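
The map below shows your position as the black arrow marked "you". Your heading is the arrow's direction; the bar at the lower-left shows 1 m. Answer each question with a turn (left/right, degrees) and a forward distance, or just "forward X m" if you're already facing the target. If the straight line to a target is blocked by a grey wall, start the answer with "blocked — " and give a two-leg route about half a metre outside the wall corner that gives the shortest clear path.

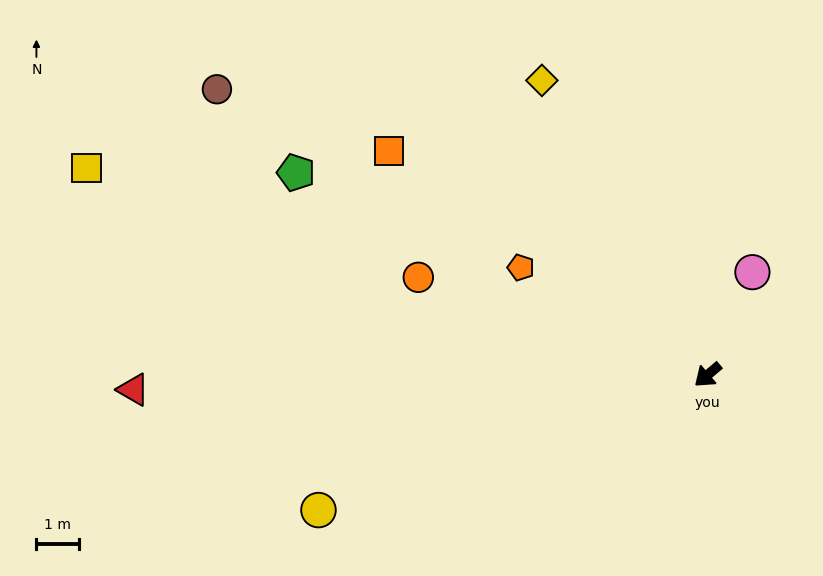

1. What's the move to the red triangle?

turn right 39°, forward 13.6 m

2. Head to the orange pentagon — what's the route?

turn right 70°, forward 5.1 m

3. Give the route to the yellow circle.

turn right 21°, forward 9.8 m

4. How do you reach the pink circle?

turn right 154°, forward 2.7 m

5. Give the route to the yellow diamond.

turn right 101°, forward 8.0 m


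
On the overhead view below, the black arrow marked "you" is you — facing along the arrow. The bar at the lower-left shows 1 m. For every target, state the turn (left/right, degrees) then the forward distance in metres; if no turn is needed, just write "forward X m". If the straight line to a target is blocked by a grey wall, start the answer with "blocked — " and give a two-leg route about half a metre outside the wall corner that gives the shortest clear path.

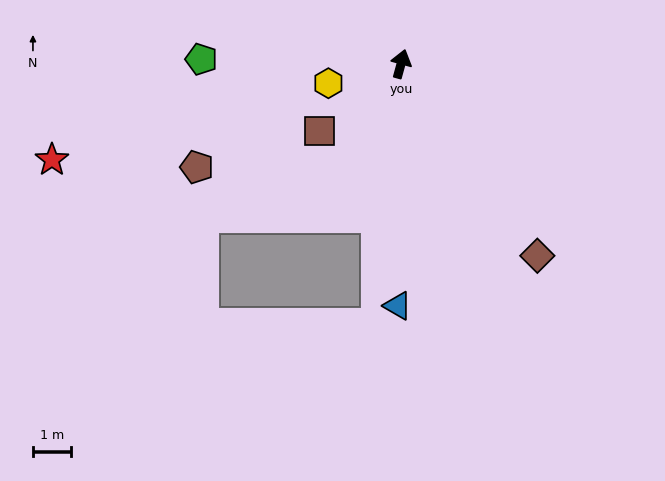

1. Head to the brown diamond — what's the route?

turn right 129°, forward 6.2 m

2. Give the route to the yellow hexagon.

turn left 120°, forward 2.0 m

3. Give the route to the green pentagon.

turn left 104°, forward 5.3 m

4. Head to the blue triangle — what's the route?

turn right 165°, forward 6.4 m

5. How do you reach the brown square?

turn left 145°, forward 2.8 m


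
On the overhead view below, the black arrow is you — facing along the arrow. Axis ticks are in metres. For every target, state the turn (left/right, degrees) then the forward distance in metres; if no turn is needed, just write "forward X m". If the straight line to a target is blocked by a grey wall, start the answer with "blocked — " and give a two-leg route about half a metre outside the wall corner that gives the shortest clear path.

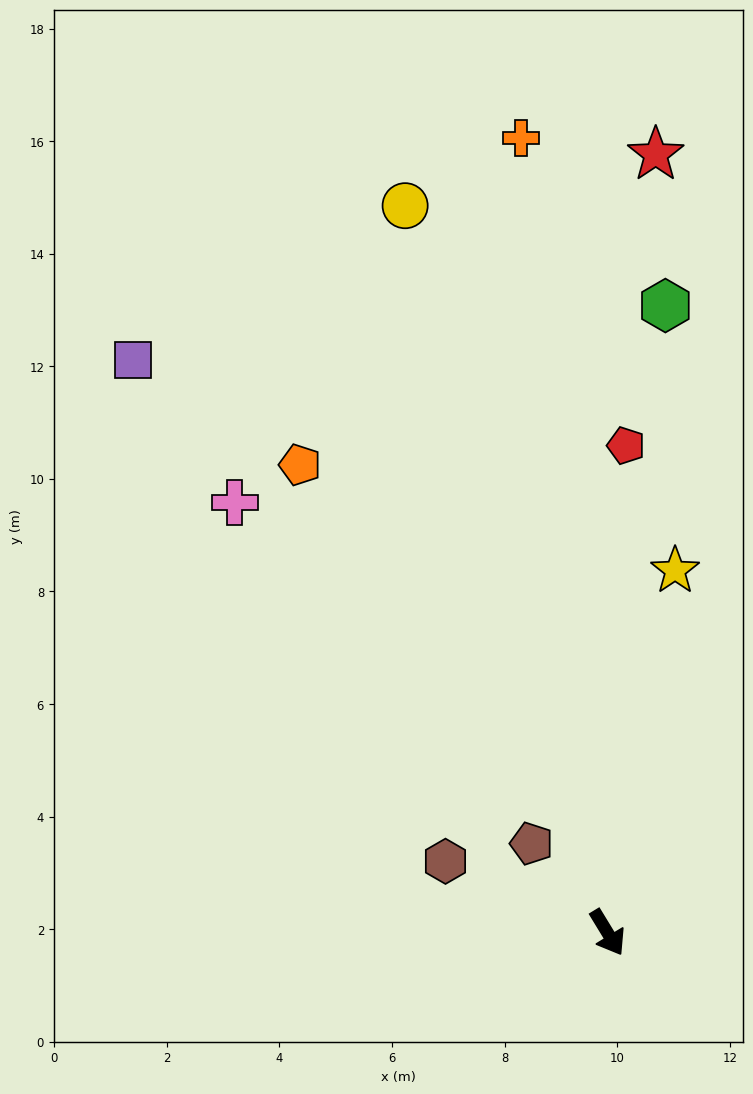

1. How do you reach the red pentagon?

turn left 146°, forward 8.7 m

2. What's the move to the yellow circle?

turn left 164°, forward 13.4 m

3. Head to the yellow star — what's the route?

turn left 138°, forward 6.5 m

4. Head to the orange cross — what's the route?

turn left 155°, forward 14.2 m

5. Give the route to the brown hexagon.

turn right 145°, forward 3.1 m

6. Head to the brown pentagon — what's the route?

turn right 171°, forward 2.1 m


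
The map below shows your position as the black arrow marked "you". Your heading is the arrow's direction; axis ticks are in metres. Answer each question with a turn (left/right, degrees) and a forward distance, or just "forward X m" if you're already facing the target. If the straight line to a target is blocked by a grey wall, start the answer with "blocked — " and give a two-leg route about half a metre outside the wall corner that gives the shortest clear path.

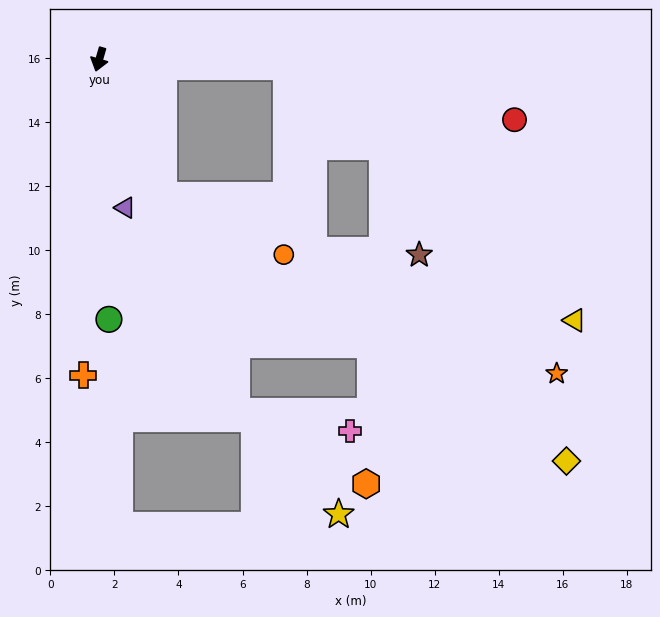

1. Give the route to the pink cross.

blocked — turn left 37°, forward 11.8 m, then turn left 59°, forward 3.6 m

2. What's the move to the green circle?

turn left 18°, forward 8.1 m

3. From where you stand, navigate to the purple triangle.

turn left 26°, forward 4.7 m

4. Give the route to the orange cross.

turn left 13°, forward 9.9 m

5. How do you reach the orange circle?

blocked — turn left 42°, forward 4.7 m, then turn left 38°, forward 4.2 m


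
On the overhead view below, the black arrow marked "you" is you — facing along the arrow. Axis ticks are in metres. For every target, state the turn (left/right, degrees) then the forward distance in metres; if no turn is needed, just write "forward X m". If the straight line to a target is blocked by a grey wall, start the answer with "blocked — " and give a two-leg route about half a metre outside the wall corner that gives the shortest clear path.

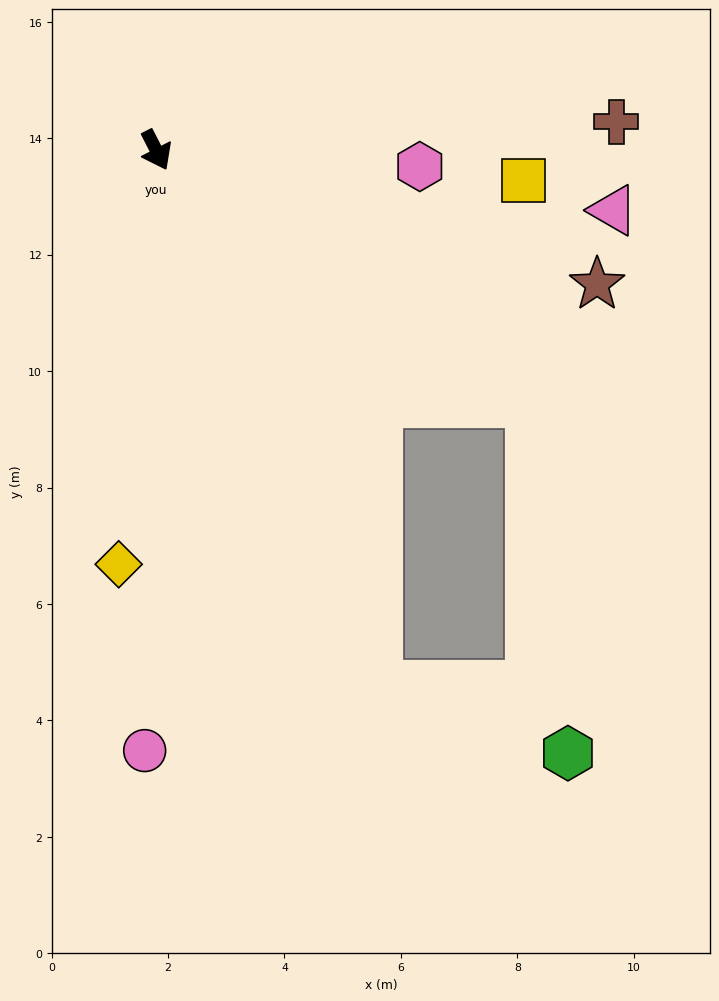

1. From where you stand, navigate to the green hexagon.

blocked — turn right 5°, forward 10.0 m, then turn left 48°, forward 3.5 m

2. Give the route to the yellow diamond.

turn right 32°, forward 7.1 m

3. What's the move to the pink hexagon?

turn left 59°, forward 4.5 m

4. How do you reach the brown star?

turn left 46°, forward 7.9 m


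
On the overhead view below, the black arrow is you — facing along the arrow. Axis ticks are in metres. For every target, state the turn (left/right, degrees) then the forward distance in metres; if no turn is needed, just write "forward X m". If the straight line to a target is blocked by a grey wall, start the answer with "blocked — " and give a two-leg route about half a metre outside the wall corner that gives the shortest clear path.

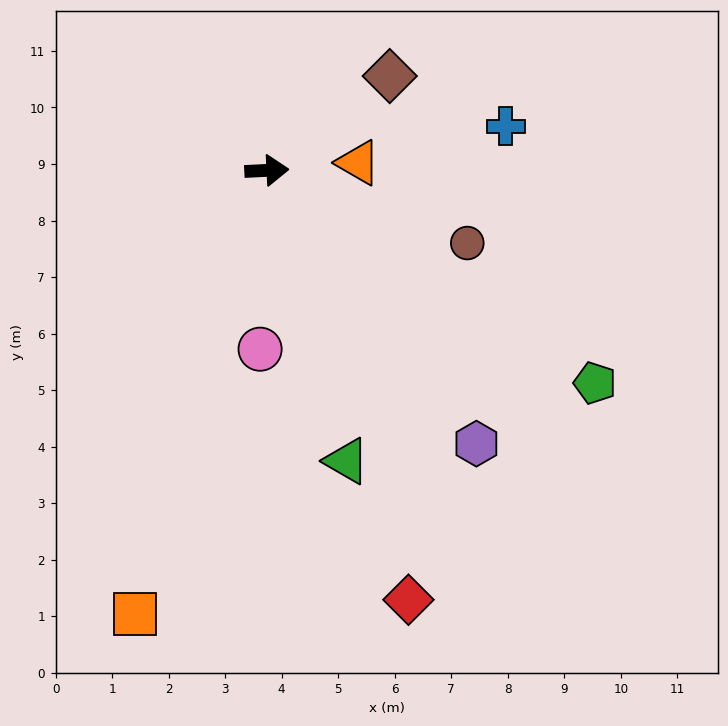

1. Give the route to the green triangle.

turn right 77°, forward 5.3 m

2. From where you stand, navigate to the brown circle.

turn right 23°, forward 3.8 m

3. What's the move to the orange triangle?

turn left 2°, forward 1.6 m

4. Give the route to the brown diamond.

turn left 35°, forward 2.7 m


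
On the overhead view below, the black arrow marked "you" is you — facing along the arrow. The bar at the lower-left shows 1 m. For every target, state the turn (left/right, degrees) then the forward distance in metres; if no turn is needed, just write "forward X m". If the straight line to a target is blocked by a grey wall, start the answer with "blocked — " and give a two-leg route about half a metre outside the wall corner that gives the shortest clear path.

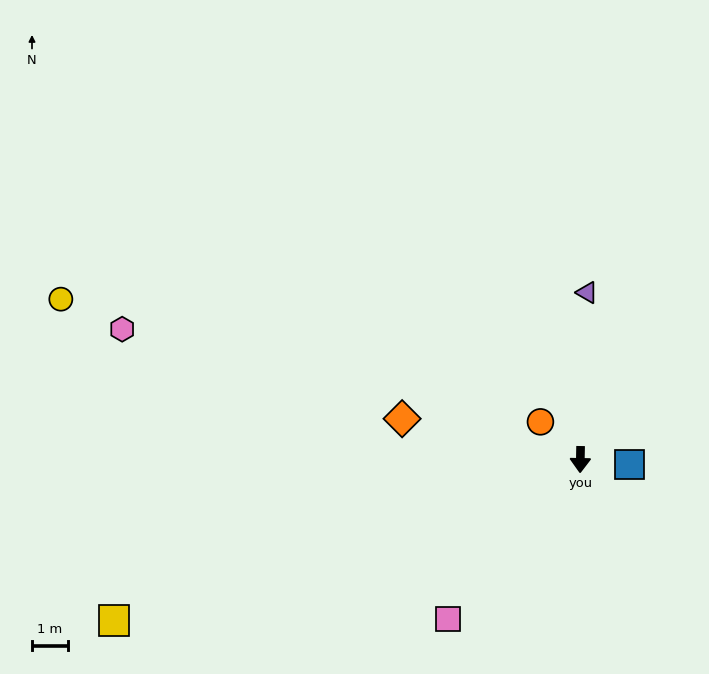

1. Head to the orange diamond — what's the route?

turn right 102°, forward 5.1 m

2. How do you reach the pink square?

turn right 39°, forward 5.8 m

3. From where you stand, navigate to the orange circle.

turn right 132°, forward 1.5 m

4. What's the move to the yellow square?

turn right 70°, forward 13.7 m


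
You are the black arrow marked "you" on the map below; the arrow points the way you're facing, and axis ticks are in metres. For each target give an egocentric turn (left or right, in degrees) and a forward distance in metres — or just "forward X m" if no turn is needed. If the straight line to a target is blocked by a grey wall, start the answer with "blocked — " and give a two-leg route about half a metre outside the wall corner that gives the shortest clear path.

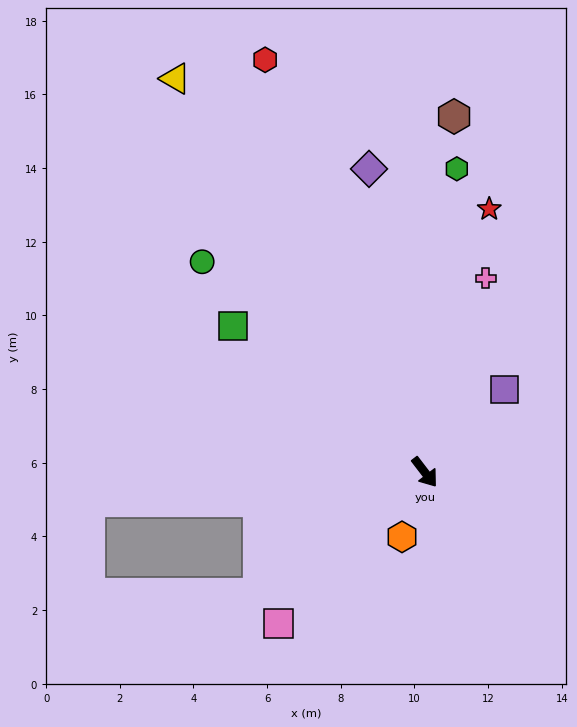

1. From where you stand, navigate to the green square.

turn right 165°, forward 6.5 m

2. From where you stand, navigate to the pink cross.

turn left 125°, forward 5.5 m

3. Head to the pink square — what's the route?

turn right 81°, forward 5.7 m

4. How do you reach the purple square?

turn left 98°, forward 3.1 m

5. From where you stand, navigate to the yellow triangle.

turn left 175°, forward 12.6 m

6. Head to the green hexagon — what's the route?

turn left 136°, forward 8.3 m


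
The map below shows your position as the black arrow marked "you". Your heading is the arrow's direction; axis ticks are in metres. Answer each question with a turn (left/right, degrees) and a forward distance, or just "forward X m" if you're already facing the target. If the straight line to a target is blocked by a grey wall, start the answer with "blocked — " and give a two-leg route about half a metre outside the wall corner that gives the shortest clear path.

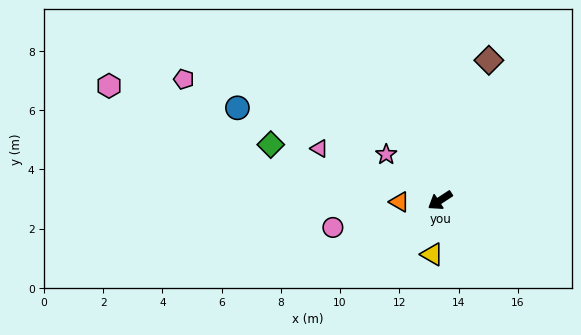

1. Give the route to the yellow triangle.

turn left 48°, forward 1.8 m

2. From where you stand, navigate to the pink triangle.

turn right 56°, forward 4.4 m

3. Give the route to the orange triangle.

turn right 31°, forward 1.4 m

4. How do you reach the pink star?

turn right 74°, forward 2.4 m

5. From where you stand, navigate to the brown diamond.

turn right 142°, forward 5.0 m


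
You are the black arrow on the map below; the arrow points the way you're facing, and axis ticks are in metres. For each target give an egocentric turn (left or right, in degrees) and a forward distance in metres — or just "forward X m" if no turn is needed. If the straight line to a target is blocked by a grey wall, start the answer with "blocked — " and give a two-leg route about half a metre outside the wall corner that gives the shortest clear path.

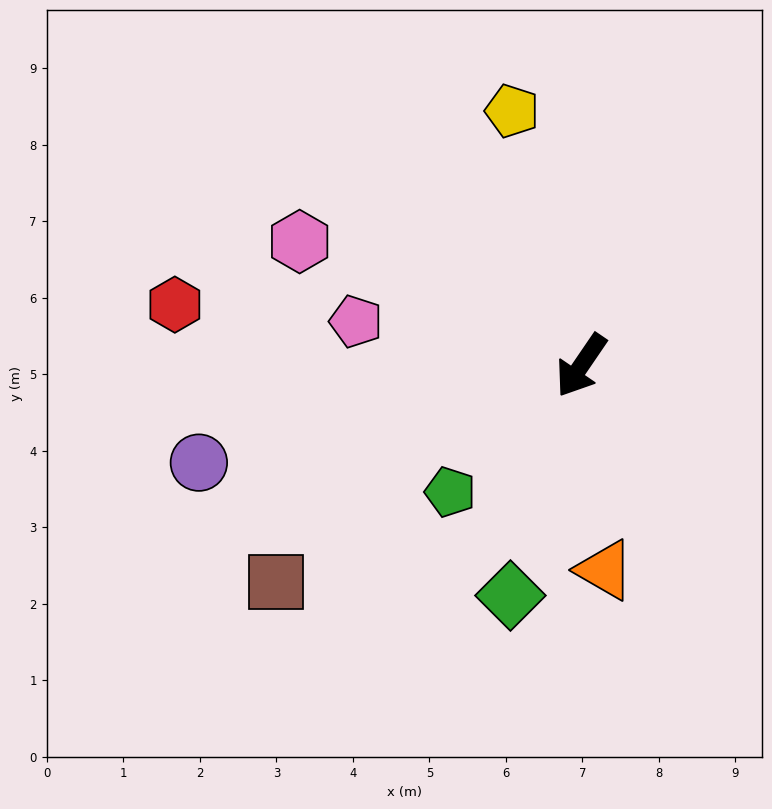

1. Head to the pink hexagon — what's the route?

turn right 79°, forward 4.0 m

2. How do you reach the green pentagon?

turn right 12°, forward 2.4 m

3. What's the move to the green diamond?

turn left 17°, forward 3.1 m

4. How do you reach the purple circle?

turn right 41°, forward 5.2 m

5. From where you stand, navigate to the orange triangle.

turn left 41°, forward 2.7 m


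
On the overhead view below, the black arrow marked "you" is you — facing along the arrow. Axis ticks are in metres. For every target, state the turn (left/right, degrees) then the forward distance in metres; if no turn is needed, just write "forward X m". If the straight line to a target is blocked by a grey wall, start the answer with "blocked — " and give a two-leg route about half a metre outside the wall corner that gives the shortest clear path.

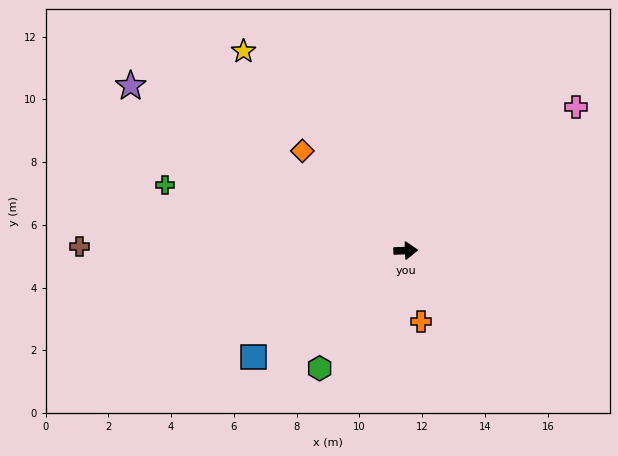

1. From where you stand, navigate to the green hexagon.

turn right 128°, forward 4.6 m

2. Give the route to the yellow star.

turn left 127°, forward 8.2 m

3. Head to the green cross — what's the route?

turn left 163°, forward 8.0 m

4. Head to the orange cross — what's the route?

turn right 80°, forward 2.3 m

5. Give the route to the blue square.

turn right 147°, forward 5.9 m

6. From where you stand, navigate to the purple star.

turn left 147°, forward 10.2 m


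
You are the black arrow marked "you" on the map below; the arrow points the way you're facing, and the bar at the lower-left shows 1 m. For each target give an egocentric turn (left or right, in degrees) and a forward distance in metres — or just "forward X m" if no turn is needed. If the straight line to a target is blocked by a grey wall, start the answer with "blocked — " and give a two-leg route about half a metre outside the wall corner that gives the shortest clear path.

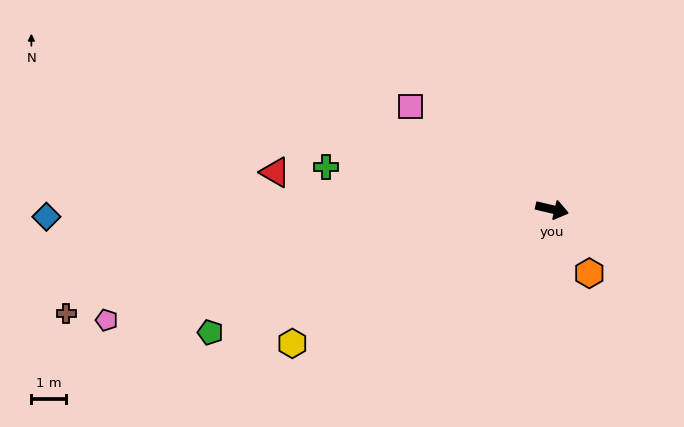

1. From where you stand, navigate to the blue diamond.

turn right 166°, forward 14.6 m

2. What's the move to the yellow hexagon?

turn right 139°, forward 8.5 m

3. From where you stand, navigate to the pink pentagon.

turn right 153°, forward 13.3 m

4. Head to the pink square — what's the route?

turn left 157°, forward 5.1 m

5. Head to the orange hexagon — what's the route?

turn right 46°, forward 2.1 m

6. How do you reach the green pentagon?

turn right 147°, forward 10.5 m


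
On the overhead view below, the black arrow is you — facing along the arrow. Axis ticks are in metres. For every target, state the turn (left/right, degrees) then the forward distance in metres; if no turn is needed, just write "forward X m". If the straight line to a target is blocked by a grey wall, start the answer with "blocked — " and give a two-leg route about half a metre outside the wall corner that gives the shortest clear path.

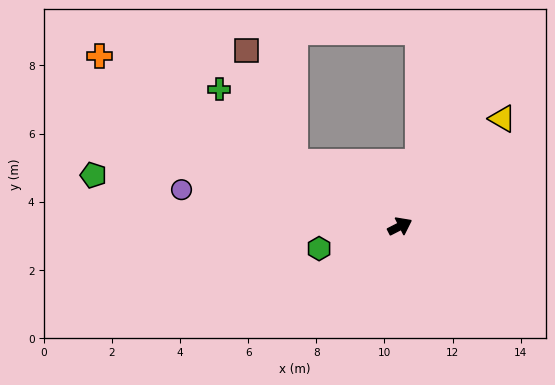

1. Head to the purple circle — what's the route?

turn left 143°, forward 6.5 m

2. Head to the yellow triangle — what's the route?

turn left 19°, forward 4.4 m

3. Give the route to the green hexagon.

turn left 168°, forward 2.5 m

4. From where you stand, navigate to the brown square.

blocked — turn left 122°, forward 3.6 m, then turn right 36°, forward 3.6 m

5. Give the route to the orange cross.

turn left 123°, forward 10.1 m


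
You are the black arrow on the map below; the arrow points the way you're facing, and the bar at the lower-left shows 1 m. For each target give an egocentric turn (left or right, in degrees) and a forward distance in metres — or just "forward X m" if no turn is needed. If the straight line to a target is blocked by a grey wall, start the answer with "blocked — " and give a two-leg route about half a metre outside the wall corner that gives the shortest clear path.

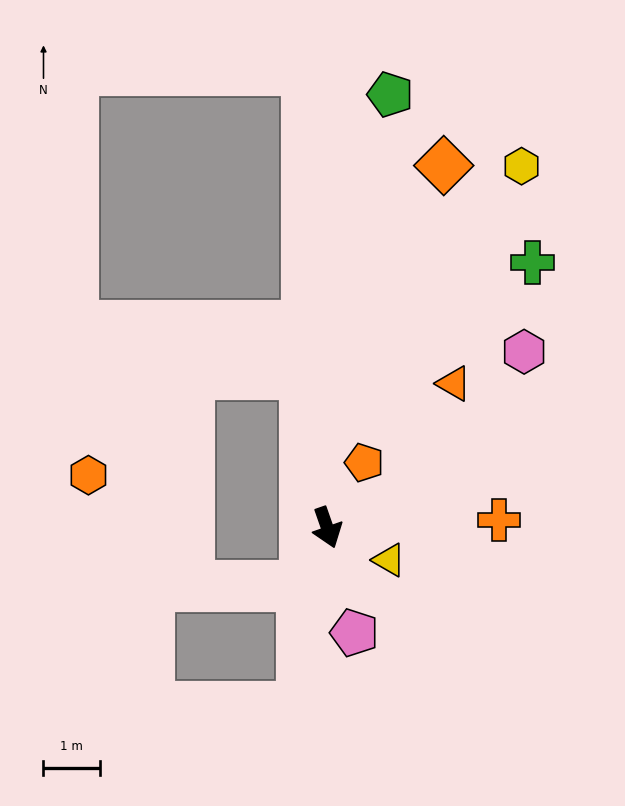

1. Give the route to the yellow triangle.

turn left 43°, forward 1.2 m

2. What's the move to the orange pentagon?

turn left 131°, forward 1.3 m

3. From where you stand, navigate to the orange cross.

turn left 73°, forward 3.0 m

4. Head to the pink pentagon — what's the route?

turn right 5°, forward 1.9 m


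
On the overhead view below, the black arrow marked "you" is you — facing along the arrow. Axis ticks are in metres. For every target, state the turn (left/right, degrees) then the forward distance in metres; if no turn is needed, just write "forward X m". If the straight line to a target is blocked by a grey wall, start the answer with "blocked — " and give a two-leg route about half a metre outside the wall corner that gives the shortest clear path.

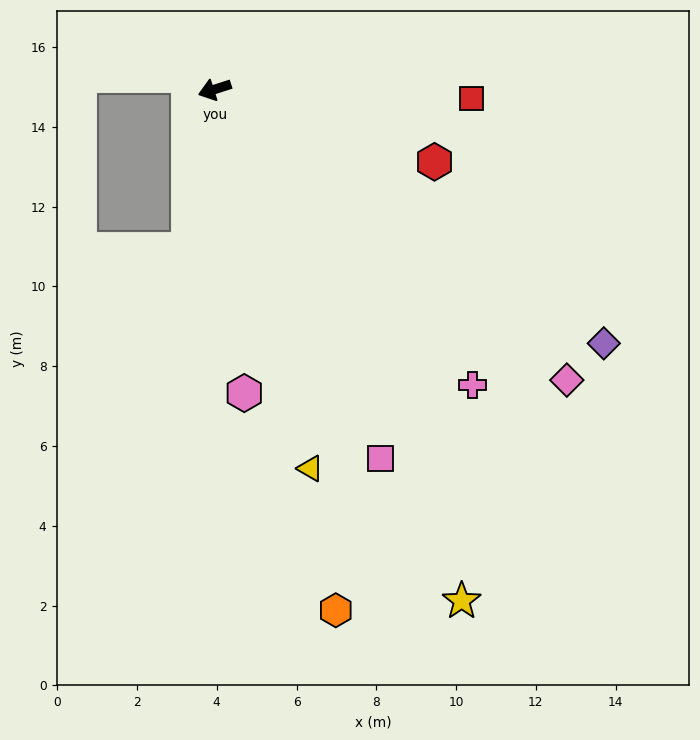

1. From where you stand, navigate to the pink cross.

turn left 113°, forward 9.8 m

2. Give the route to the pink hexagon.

turn left 78°, forward 7.6 m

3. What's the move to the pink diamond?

turn left 123°, forward 11.4 m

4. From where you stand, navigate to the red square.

turn left 160°, forward 6.4 m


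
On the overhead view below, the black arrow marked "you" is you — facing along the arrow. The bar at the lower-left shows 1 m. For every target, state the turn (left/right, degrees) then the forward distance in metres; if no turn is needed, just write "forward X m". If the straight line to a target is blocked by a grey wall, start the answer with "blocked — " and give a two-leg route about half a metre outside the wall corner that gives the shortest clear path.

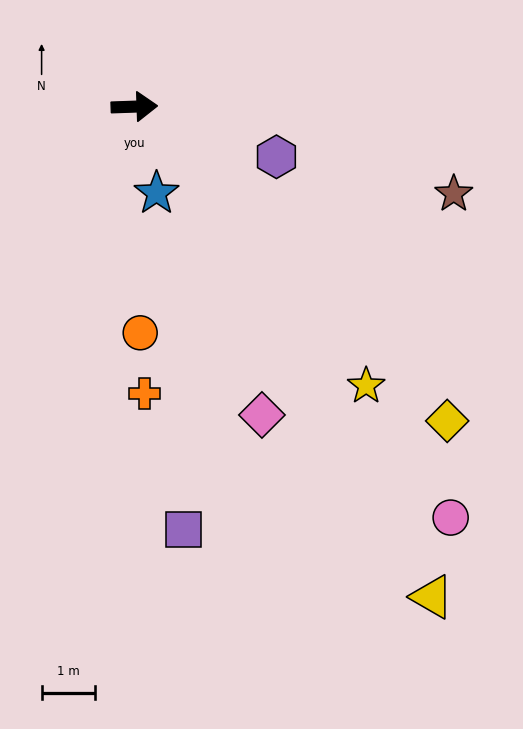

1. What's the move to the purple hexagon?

turn right 21°, forward 2.8 m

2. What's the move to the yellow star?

turn right 52°, forward 6.7 m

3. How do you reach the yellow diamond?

turn right 47°, forward 8.2 m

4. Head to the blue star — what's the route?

turn right 78°, forward 1.7 m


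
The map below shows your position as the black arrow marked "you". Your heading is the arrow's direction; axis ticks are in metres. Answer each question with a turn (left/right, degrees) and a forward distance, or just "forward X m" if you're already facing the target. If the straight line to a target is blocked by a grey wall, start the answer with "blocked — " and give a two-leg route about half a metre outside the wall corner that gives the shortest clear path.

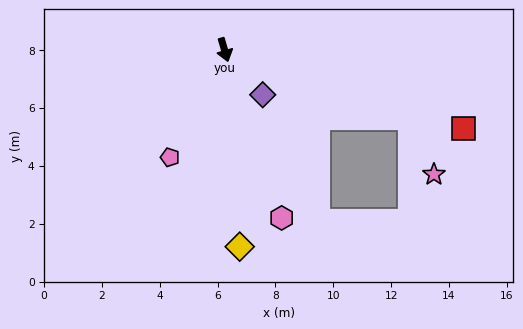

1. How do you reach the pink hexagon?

turn left 3°, forward 6.1 m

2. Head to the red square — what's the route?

turn left 55°, forward 8.7 m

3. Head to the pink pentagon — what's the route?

turn right 43°, forward 4.2 m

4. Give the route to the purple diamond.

turn left 24°, forward 2.0 m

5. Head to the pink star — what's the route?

blocked — turn left 54°, forward 6.8 m, then turn right 47°, forward 2.1 m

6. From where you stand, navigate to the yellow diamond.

turn right 12°, forward 6.8 m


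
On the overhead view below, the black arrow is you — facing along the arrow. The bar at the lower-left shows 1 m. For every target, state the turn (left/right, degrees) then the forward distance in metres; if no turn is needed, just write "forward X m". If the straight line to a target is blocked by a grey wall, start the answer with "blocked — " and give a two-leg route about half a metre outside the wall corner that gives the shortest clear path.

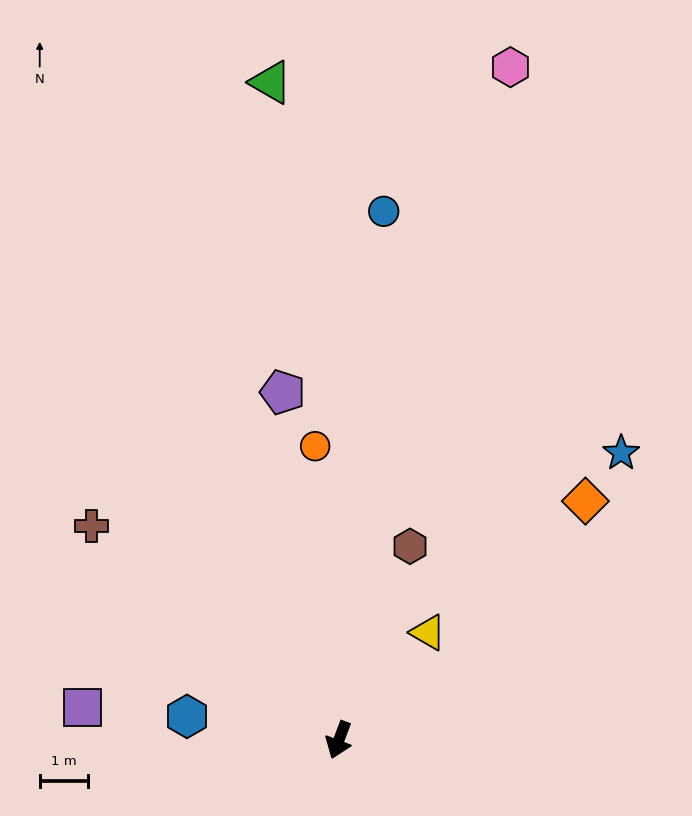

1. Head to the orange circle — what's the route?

turn right 155°, forward 6.1 m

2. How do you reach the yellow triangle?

turn left 161°, forward 2.9 m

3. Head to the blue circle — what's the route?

turn right 164°, forward 10.9 m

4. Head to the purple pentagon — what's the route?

turn right 150°, forward 7.3 m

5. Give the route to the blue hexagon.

turn right 78°, forward 3.2 m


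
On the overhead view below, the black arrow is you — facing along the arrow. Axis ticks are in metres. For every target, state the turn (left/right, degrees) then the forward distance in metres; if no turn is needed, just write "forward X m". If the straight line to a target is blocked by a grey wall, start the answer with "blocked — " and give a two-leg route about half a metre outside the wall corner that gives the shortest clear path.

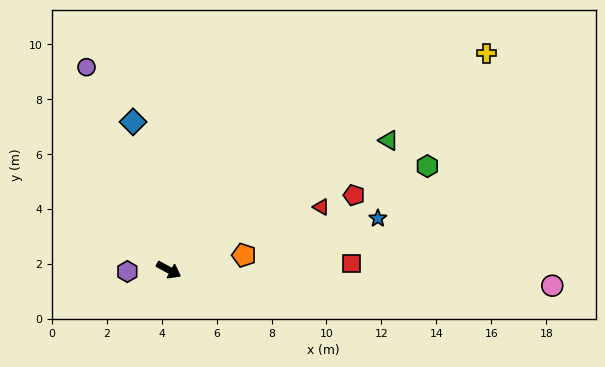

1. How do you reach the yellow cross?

turn left 63°, forward 14.0 m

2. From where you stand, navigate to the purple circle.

turn left 140°, forward 8.0 m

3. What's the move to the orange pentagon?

turn left 39°, forward 2.8 m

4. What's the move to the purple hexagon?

turn right 149°, forward 1.5 m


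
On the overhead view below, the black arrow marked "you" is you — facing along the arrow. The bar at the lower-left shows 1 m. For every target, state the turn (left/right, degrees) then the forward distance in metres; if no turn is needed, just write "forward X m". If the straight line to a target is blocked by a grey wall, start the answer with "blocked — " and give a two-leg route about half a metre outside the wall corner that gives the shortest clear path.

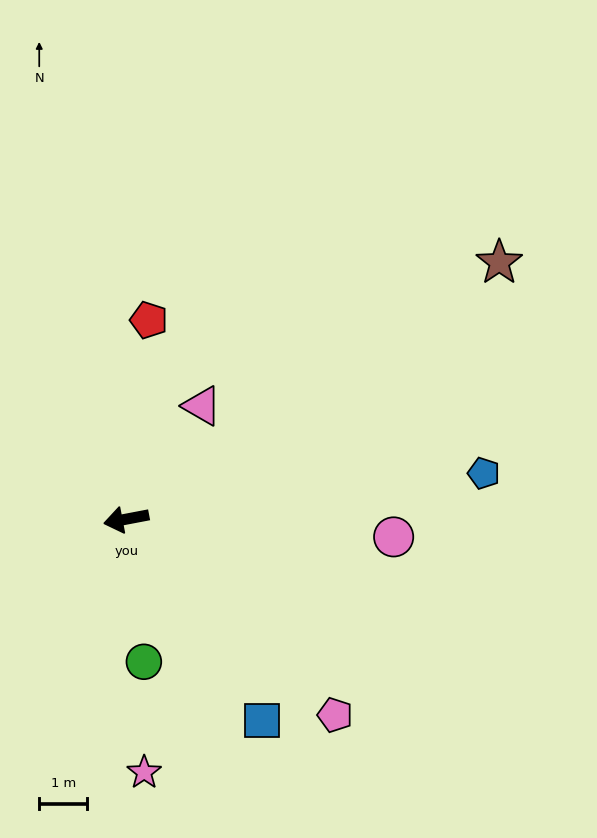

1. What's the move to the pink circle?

turn left 165°, forward 5.6 m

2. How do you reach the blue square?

turn left 113°, forward 5.1 m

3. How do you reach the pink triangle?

turn right 135°, forward 2.8 m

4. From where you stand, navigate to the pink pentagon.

turn left 126°, forward 6.0 m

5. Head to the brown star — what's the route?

turn right 156°, forward 9.4 m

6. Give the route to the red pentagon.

turn right 107°, forward 4.2 m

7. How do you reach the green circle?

turn left 86°, forward 3.0 m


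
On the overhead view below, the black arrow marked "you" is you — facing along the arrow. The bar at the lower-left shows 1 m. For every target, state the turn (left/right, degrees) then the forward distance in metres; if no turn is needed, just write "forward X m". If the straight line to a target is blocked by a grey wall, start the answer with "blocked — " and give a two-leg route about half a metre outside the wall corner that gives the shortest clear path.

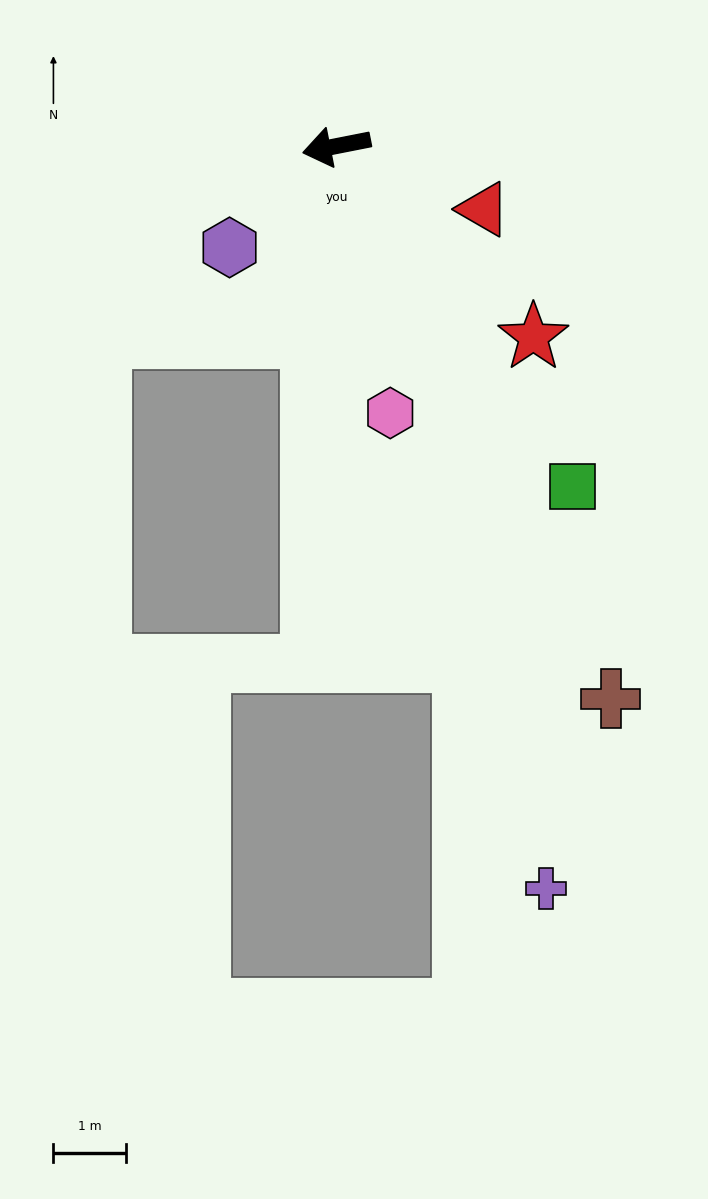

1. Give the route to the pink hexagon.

turn left 90°, forward 3.7 m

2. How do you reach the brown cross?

turn left 105°, forward 8.5 m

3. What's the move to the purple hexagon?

turn left 32°, forward 2.0 m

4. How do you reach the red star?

turn left 125°, forward 3.8 m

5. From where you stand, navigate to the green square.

turn left 114°, forward 5.7 m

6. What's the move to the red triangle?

turn left 146°, forward 2.2 m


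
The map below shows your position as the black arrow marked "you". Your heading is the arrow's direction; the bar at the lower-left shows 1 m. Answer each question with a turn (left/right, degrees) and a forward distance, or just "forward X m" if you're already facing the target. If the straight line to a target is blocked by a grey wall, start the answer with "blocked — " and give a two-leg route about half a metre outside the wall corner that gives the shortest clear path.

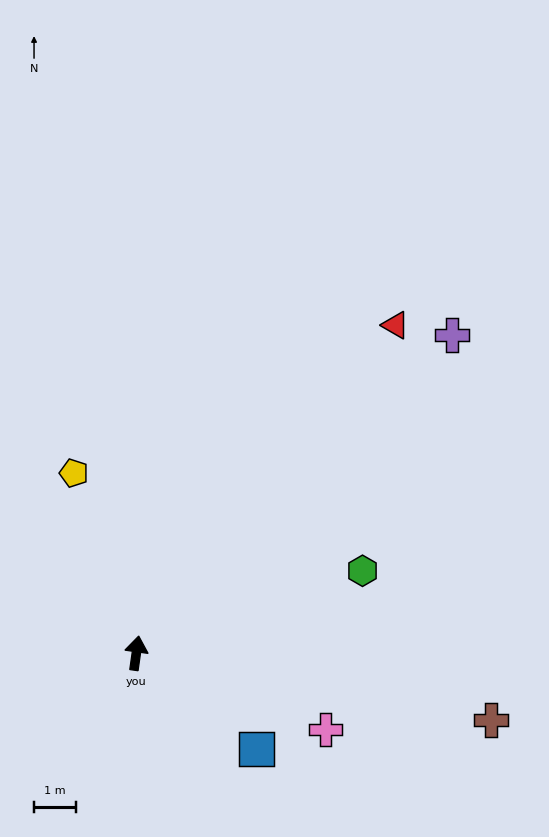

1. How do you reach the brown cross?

turn right 93°, forward 8.6 m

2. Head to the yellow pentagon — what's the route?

turn left 27°, forward 4.6 m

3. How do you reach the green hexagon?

turn right 62°, forward 5.8 m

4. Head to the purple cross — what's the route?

turn right 37°, forward 10.7 m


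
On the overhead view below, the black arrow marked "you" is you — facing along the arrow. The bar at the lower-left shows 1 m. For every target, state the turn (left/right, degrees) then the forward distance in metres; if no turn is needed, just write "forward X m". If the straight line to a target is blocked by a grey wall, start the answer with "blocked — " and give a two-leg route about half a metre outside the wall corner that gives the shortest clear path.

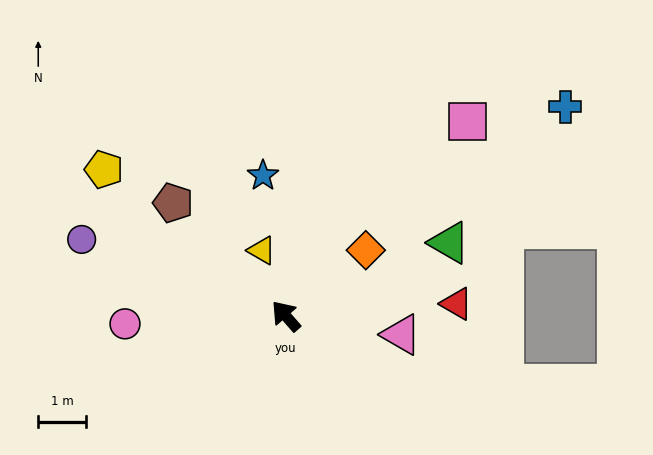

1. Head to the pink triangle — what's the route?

turn right 140°, forward 2.4 m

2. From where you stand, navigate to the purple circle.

turn left 28°, forward 4.5 m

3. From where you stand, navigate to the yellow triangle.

turn right 21°, forward 1.4 m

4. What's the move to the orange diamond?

turn right 92°, forward 2.2 m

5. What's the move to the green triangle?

turn right 107°, forward 3.7 m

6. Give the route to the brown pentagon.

turn left 4°, forward 3.3 m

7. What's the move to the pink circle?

turn left 52°, forward 3.3 m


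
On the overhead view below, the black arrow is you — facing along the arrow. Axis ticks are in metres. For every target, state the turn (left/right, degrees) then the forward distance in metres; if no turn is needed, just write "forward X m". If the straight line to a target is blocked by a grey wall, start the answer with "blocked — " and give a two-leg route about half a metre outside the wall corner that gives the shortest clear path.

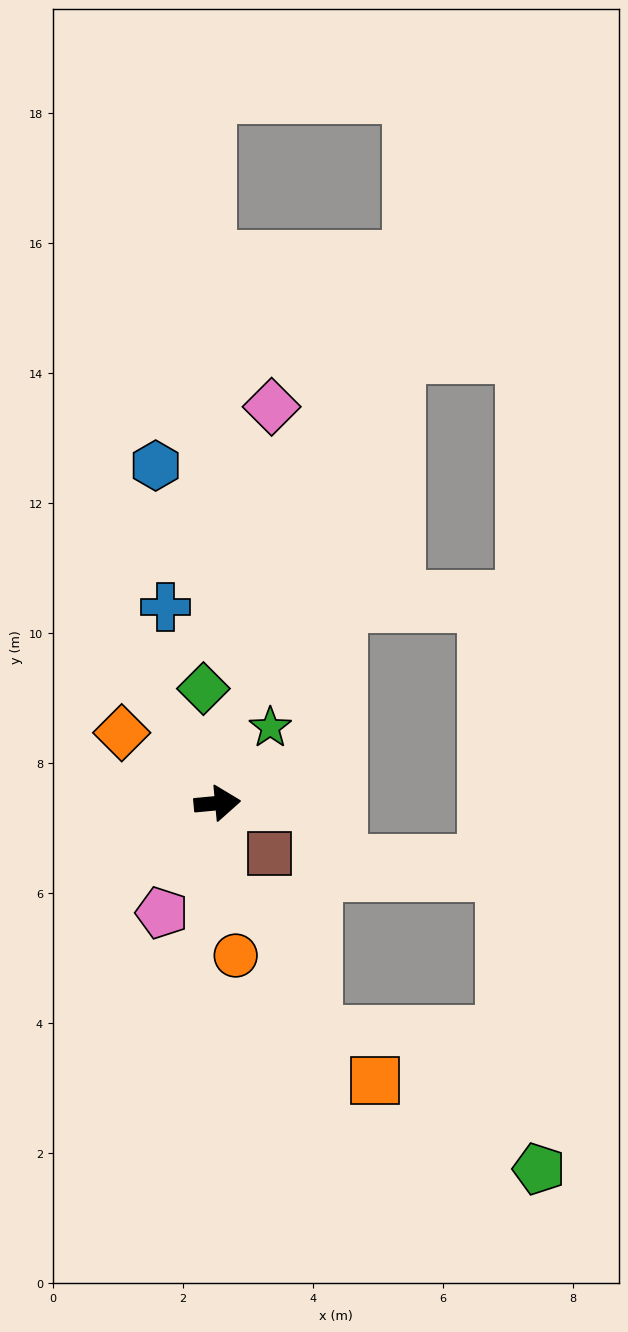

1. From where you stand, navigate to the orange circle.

turn right 88°, forward 2.4 m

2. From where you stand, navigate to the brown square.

turn right 50°, forward 1.1 m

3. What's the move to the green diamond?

turn left 92°, forward 1.8 m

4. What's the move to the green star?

turn left 50°, forward 1.4 m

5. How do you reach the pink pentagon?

turn right 122°, forward 1.9 m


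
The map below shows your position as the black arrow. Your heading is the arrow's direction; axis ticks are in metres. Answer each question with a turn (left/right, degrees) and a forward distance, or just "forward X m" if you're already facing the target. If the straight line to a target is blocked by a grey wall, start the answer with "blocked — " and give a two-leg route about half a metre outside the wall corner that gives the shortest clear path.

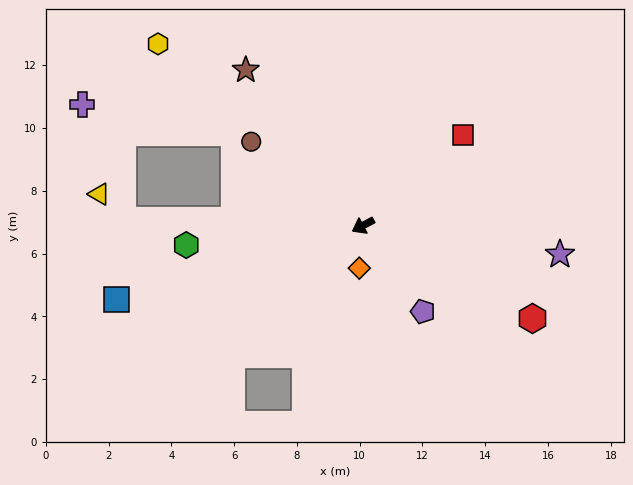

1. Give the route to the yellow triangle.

blocked — turn right 29°, forward 7.6 m, then turn right 47°, forward 1.1 m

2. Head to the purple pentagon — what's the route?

turn left 97°, forward 3.3 m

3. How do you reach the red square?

turn right 166°, forward 4.3 m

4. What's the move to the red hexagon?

turn left 123°, forward 6.2 m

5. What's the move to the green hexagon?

turn right 22°, forward 5.7 m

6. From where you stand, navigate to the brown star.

turn right 81°, forward 6.2 m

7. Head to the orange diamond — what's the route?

turn left 57°, forward 1.4 m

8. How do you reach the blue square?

turn right 11°, forward 8.2 m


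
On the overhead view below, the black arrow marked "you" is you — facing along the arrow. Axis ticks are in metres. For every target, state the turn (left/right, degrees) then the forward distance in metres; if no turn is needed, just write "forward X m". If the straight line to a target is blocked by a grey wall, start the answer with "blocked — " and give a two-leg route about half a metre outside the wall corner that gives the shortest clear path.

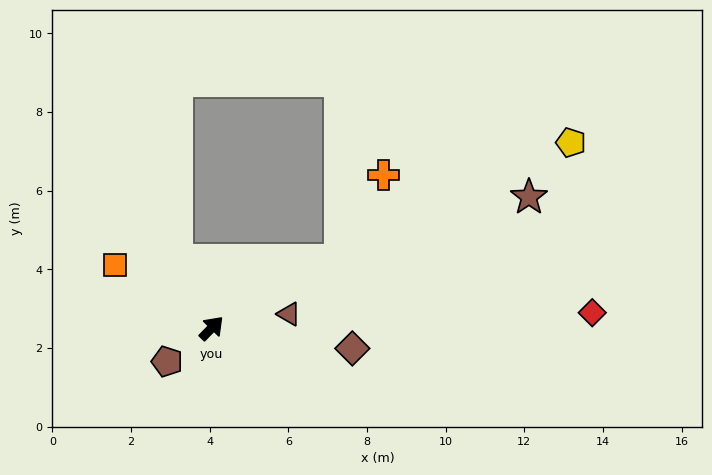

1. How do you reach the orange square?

turn left 101°, forward 2.9 m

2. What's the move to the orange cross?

blocked — turn right 18°, forward 3.7 m, then turn left 36°, forward 2.4 m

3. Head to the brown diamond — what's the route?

turn right 54°, forward 3.6 m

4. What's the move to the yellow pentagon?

turn right 19°, forward 10.3 m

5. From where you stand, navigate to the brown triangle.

turn right 36°, forward 2.0 m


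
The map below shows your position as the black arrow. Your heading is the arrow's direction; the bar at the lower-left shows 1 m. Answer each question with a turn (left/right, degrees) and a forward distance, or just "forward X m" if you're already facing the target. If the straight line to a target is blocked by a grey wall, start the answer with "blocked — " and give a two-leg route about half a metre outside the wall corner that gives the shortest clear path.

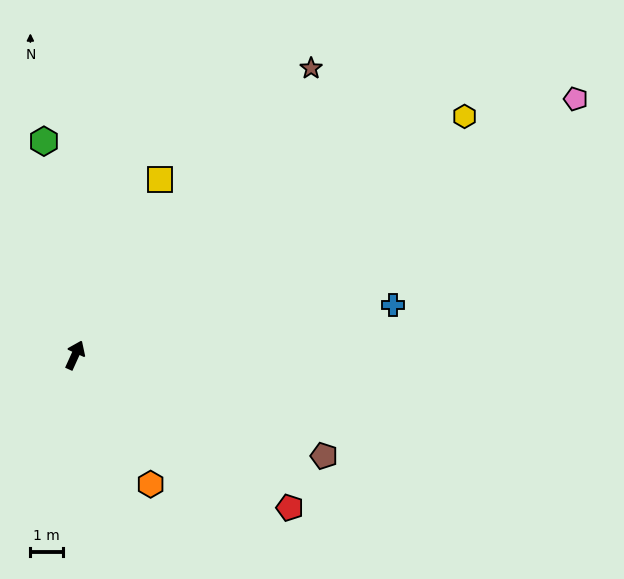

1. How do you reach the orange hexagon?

turn right 125°, forward 4.7 m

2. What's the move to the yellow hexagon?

turn right 34°, forward 14.2 m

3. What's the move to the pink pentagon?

turn right 39°, forward 17.5 m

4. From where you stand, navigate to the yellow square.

forward 6.1 m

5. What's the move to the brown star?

turn right 15°, forward 11.5 m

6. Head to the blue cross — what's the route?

turn right 57°, forward 10.0 m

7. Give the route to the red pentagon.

turn right 101°, forward 8.2 m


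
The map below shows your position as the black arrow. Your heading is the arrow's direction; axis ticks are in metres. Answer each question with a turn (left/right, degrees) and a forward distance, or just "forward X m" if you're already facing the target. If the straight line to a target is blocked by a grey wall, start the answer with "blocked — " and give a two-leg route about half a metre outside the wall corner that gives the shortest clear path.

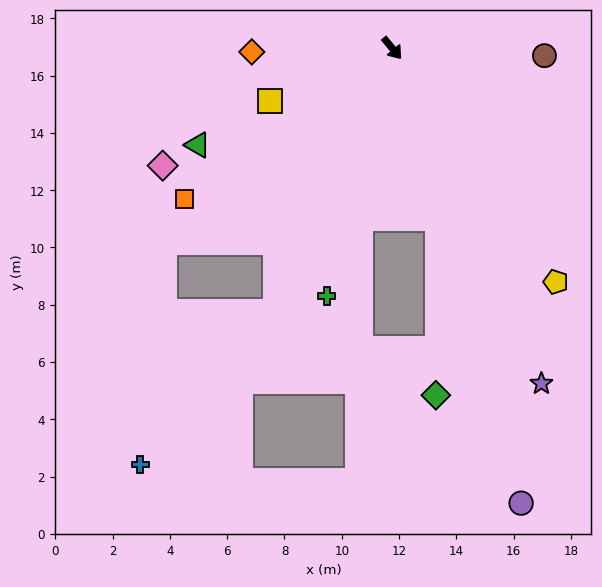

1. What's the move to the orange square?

turn right 94°, forward 9.0 m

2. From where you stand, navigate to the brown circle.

turn left 48°, forward 5.3 m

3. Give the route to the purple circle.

turn right 24°, forward 16.5 m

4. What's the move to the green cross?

turn right 54°, forward 9.0 m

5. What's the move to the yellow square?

turn right 106°, forward 4.6 m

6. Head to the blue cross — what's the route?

blocked — turn right 64°, forward 10.0 m, then turn right 17°, forward 7.1 m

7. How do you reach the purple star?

turn right 16°, forward 12.8 m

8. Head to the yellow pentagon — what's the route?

turn right 5°, forward 10.0 m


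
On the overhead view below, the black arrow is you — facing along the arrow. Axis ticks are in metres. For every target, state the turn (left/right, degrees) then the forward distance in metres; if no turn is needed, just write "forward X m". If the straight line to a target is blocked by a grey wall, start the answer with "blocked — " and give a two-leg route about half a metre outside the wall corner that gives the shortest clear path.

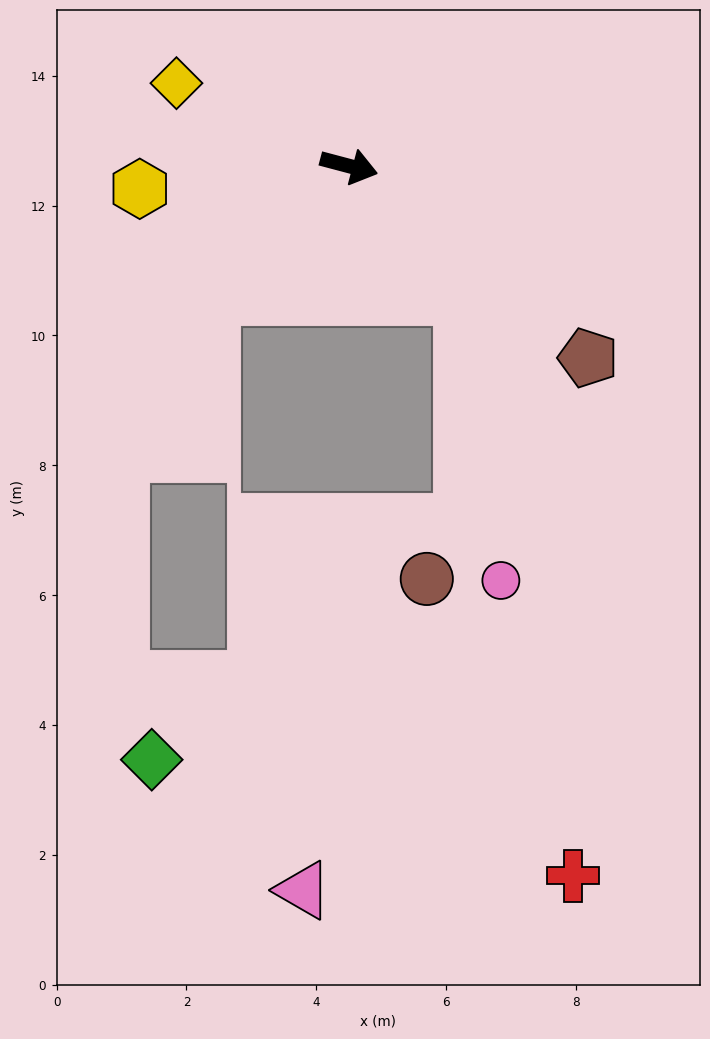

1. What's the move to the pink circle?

blocked — turn right 35°, forward 2.7 m, then turn right 32°, forward 4.4 m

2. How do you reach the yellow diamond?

turn left 169°, forward 2.9 m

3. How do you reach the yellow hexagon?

turn right 159°, forward 3.2 m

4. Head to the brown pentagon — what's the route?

turn right 24°, forward 4.7 m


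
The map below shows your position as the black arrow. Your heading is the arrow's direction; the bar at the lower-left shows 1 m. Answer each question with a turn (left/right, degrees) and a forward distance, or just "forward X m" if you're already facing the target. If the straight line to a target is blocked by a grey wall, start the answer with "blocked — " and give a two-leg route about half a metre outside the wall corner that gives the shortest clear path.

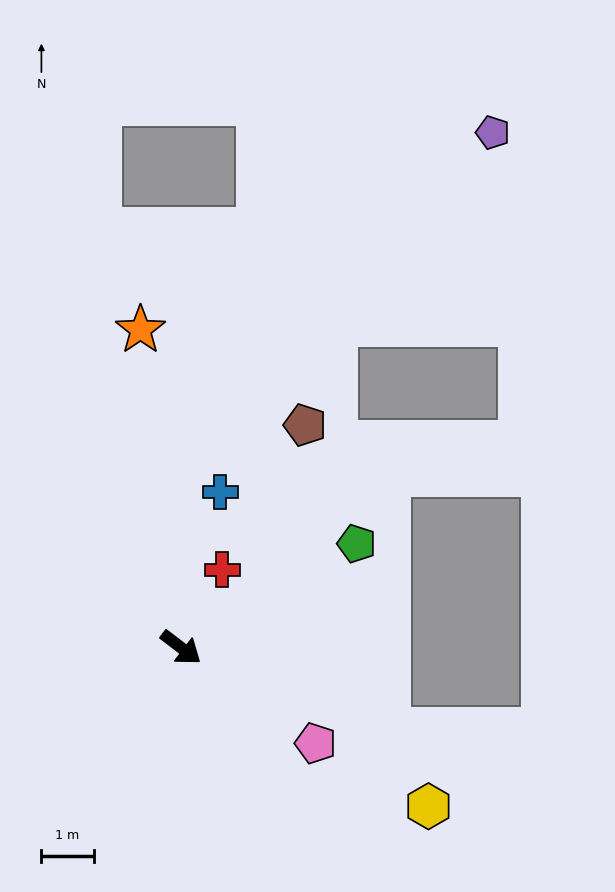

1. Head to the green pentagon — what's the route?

turn left 68°, forward 3.9 m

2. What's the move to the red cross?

turn left 99°, forward 1.7 m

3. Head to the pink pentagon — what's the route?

forward 3.2 m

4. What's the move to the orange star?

turn left 135°, forward 6.1 m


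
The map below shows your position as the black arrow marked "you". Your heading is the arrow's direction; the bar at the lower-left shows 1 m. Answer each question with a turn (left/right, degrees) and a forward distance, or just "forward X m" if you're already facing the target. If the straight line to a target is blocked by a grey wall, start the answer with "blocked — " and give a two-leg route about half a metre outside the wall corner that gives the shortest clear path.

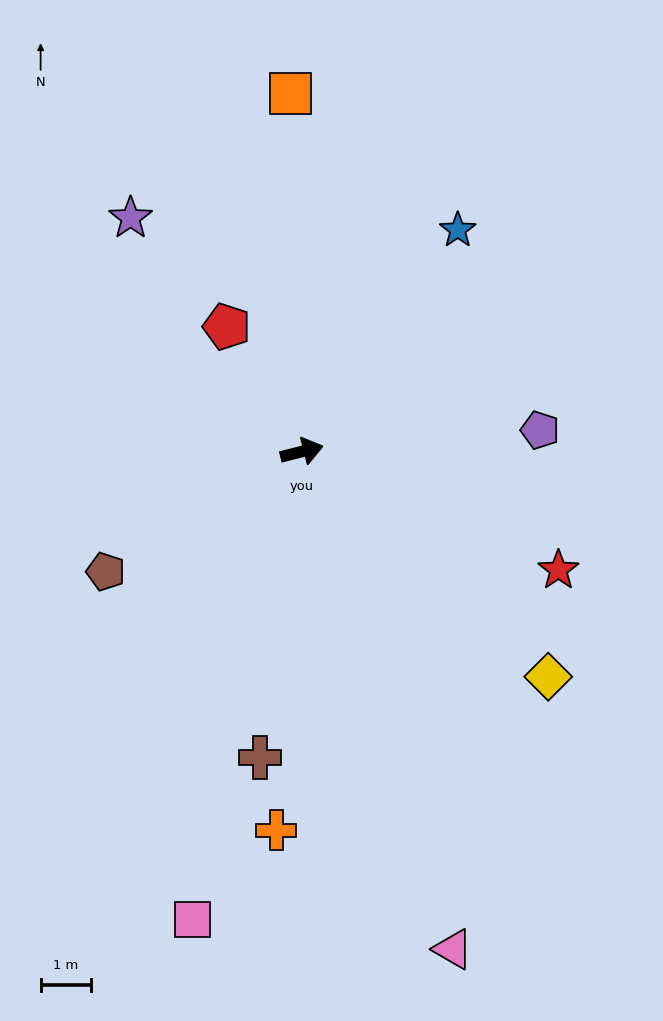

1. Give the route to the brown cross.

turn right 112°, forward 6.1 m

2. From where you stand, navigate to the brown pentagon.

turn right 163°, forward 4.6 m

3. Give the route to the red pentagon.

turn left 107°, forward 2.9 m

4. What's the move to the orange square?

turn left 77°, forward 7.1 m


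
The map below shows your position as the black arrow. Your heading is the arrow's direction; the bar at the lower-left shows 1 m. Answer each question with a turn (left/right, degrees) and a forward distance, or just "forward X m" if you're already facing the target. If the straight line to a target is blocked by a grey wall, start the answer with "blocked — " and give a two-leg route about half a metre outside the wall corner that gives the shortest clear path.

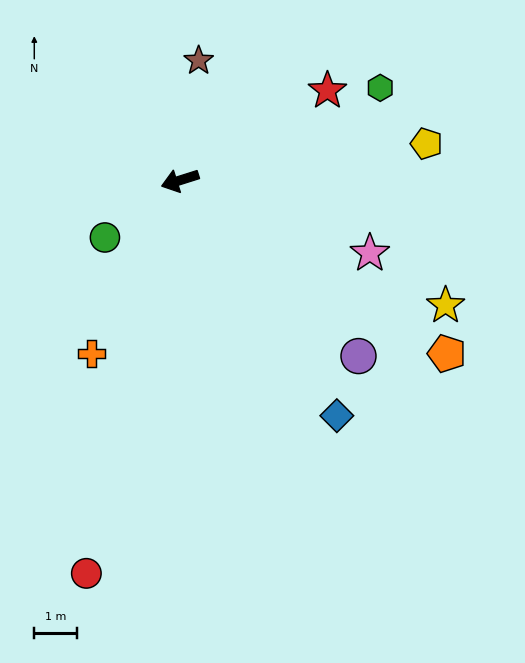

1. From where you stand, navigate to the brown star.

turn right 116°, forward 2.9 m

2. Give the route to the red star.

turn right 166°, forward 4.1 m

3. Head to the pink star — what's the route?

turn left 141°, forward 4.8 m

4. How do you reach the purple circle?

turn left 118°, forward 5.9 m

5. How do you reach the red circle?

turn left 59°, forward 9.5 m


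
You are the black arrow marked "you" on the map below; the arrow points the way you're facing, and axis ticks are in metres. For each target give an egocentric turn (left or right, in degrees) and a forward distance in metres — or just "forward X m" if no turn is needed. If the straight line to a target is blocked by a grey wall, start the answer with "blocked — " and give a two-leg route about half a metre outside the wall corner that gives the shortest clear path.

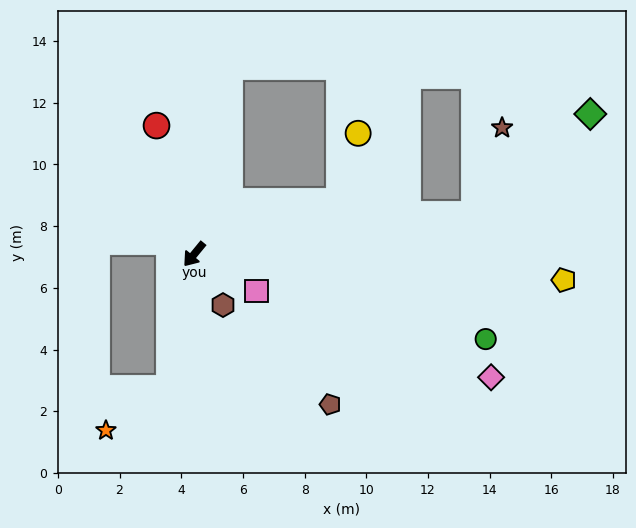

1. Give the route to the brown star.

blocked — turn left 138°, forward 9.2 m, then turn left 63°, forward 2.9 m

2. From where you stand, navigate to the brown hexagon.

turn left 69°, forward 1.9 m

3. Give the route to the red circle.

turn right 124°, forward 4.3 m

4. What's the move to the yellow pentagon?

turn left 125°, forward 12.0 m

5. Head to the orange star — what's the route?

blocked — turn left 29°, forward 4.4 m, then turn right 46°, forward 2.5 m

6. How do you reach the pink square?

turn left 99°, forward 2.3 m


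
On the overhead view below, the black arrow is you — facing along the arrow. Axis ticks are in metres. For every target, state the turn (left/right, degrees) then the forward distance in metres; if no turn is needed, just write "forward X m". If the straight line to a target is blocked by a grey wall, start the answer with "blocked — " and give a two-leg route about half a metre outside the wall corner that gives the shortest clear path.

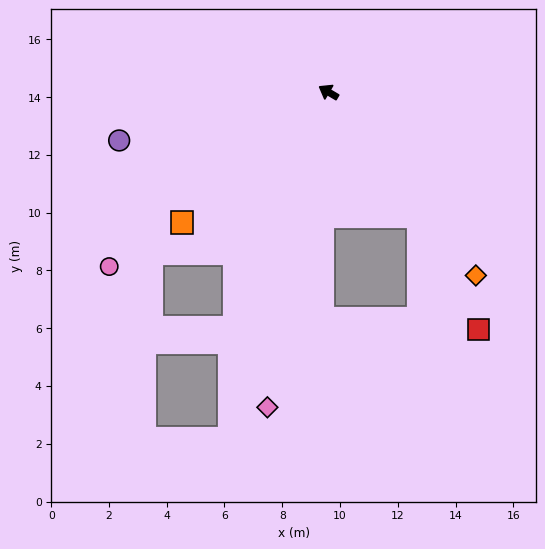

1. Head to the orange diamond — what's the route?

turn left 159°, forward 8.1 m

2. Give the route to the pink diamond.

turn left 110°, forward 11.1 m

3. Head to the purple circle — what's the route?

turn left 44°, forward 7.4 m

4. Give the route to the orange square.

turn left 72°, forward 6.8 m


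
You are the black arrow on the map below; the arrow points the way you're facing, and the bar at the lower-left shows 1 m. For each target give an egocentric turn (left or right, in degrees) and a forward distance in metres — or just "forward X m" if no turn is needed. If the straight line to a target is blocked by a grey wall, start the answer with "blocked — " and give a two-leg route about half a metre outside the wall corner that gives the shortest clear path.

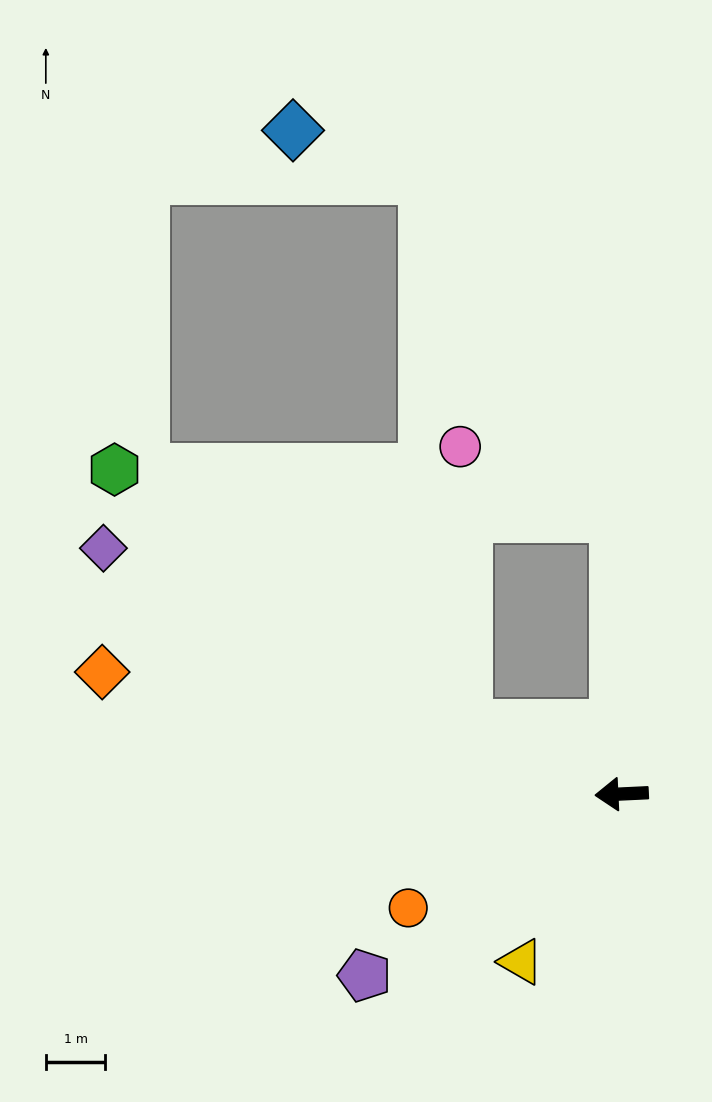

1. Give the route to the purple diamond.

turn right 28°, forward 9.6 m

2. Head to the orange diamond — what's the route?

turn right 16°, forward 9.0 m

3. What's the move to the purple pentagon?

turn left 32°, forward 5.3 m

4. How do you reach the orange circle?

turn left 25°, forward 4.1 m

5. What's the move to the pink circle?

blocked — turn right 27°, forward 2.8 m, then turn right 64°, forward 4.7 m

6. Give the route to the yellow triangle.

turn left 56°, forward 3.3 m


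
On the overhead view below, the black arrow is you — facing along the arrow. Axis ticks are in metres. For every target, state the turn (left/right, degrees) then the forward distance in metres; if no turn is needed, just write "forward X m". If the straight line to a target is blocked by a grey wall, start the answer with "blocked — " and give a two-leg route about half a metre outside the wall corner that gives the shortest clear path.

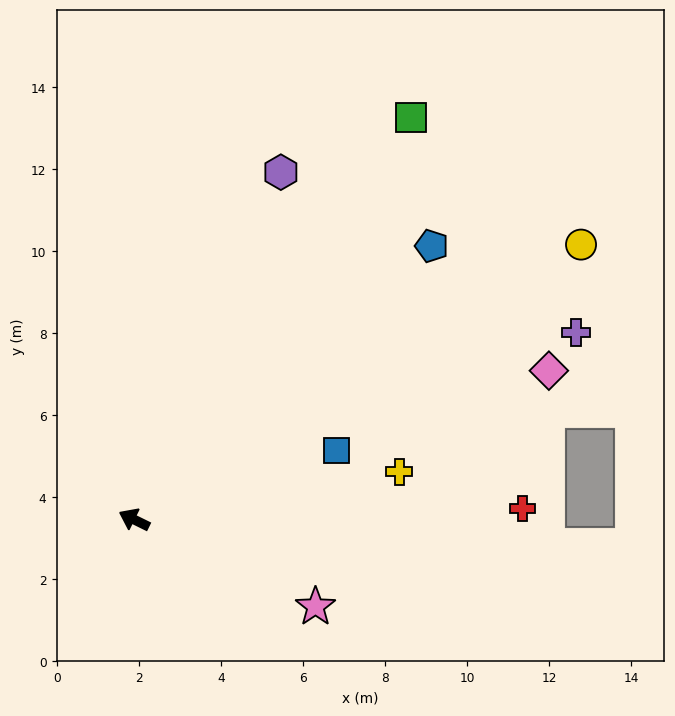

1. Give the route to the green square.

turn right 98°, forward 11.9 m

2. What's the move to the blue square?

turn right 135°, forward 5.2 m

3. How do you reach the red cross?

turn right 152°, forward 9.5 m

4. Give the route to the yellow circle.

turn right 122°, forward 12.8 m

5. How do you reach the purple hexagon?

turn right 87°, forward 9.2 m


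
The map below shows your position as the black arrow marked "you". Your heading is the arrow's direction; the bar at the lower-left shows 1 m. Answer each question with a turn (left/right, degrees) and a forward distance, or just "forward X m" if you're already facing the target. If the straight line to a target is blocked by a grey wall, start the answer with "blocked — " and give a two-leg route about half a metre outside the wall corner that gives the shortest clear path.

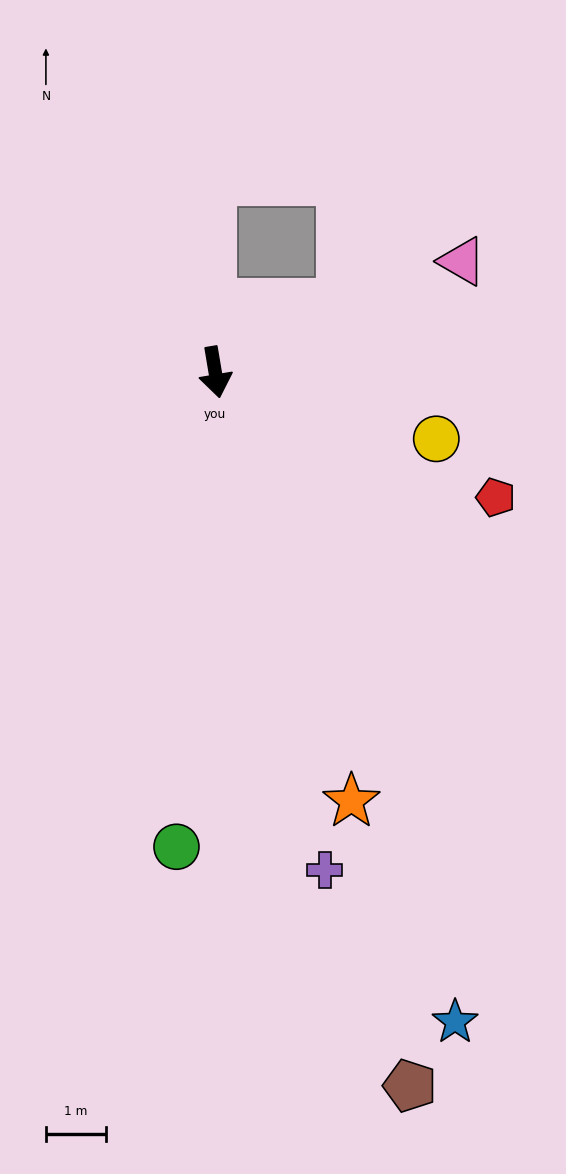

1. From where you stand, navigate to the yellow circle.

turn left 64°, forward 3.8 m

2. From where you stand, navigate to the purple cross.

turn left 3°, forward 8.5 m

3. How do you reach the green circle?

turn right 14°, forward 7.9 m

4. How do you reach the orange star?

turn left 8°, forward 7.5 m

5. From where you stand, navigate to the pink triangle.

turn left 105°, forward 4.5 m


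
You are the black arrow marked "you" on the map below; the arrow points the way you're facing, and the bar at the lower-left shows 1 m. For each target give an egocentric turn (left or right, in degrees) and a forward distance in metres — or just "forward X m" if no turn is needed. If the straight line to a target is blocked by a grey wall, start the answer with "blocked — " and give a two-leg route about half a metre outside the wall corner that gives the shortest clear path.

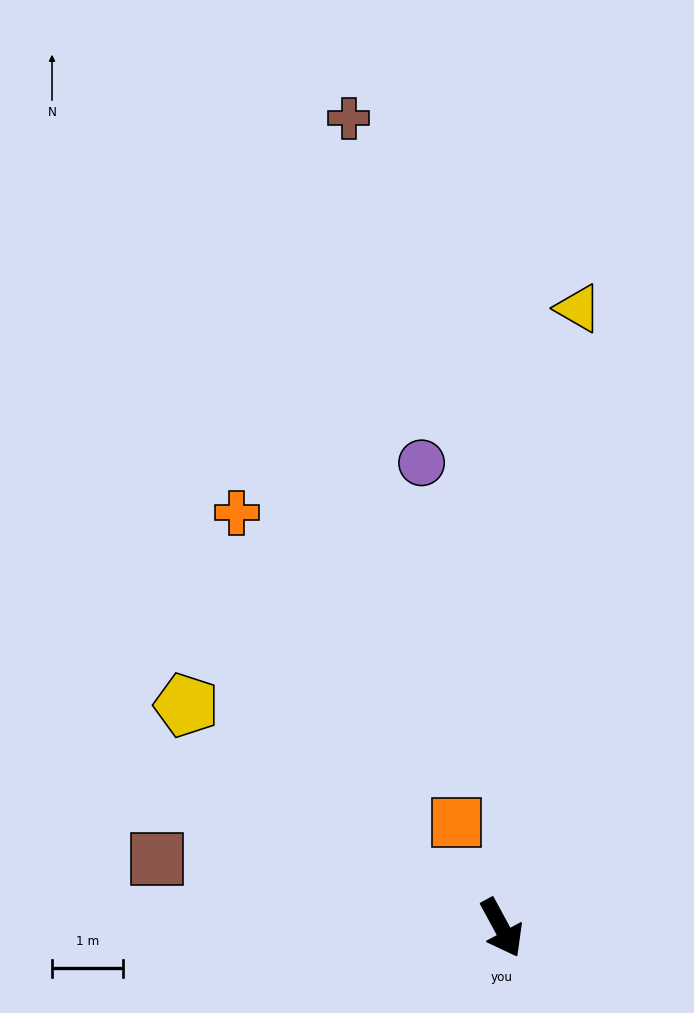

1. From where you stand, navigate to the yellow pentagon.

turn right 154°, forward 5.5 m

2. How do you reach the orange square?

turn left 175°, forward 1.6 m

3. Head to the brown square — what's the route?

turn right 130°, forward 5.0 m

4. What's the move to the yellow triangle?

turn left 144°, forward 8.8 m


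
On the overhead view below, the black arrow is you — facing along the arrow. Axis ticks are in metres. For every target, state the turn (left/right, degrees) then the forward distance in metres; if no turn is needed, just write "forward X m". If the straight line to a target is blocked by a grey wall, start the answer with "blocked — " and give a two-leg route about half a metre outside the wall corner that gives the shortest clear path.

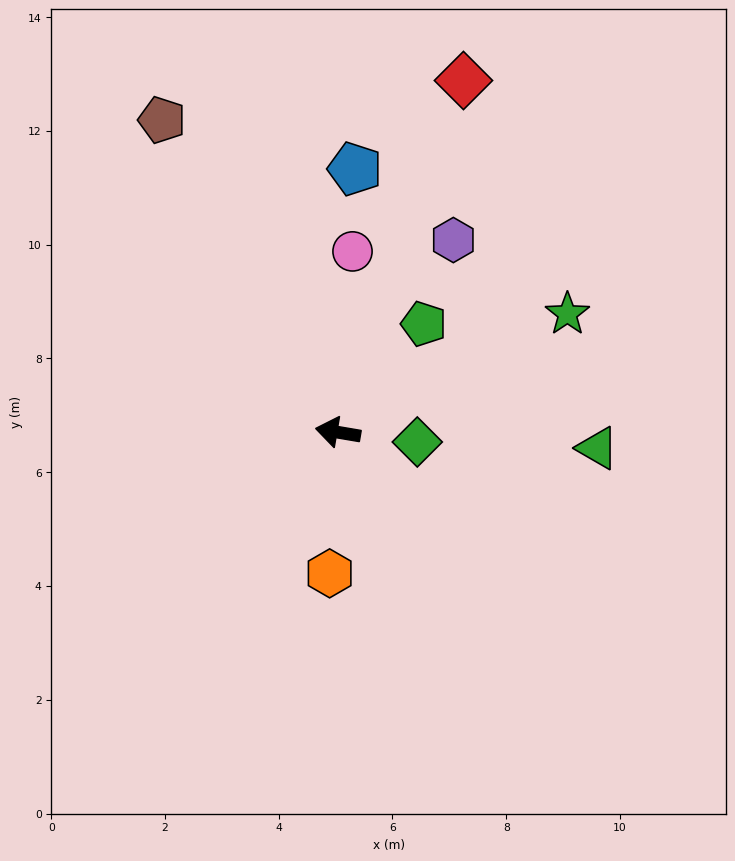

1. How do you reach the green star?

turn right 143°, forward 4.5 m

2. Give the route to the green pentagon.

turn right 119°, forward 2.4 m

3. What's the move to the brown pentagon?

turn right 51°, forward 6.3 m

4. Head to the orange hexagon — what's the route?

turn left 96°, forward 2.5 m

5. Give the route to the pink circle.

turn right 85°, forward 3.2 m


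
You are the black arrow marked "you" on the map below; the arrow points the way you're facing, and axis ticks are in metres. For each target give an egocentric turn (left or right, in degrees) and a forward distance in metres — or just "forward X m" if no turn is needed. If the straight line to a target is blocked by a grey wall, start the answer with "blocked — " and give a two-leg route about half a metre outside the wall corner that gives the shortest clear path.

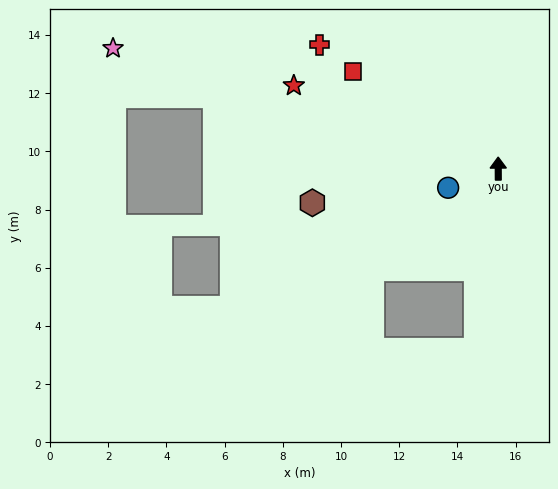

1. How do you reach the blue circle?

turn left 111°, forward 1.8 m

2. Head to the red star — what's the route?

turn left 68°, forward 7.6 m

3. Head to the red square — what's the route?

turn left 56°, forward 6.0 m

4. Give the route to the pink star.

turn left 72°, forward 13.9 m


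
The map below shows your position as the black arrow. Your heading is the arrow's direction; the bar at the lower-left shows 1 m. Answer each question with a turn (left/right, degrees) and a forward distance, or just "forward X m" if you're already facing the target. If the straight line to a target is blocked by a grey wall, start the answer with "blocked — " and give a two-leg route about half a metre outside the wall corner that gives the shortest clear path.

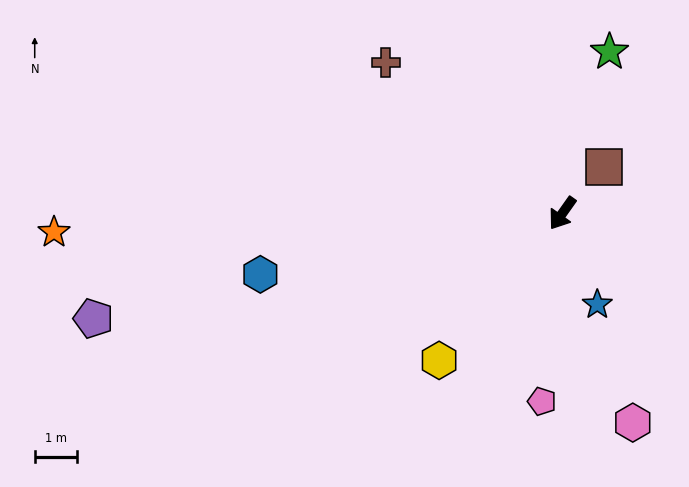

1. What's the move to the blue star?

turn left 56°, forward 2.3 m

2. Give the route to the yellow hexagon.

turn right 5°, forward 4.5 m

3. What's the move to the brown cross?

turn right 95°, forward 5.5 m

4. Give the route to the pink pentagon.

turn left 29°, forward 4.5 m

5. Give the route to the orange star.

turn right 53°, forward 12.0 m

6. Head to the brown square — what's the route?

turn left 173°, forward 1.5 m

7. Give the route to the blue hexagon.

turn right 43°, forward 7.3 m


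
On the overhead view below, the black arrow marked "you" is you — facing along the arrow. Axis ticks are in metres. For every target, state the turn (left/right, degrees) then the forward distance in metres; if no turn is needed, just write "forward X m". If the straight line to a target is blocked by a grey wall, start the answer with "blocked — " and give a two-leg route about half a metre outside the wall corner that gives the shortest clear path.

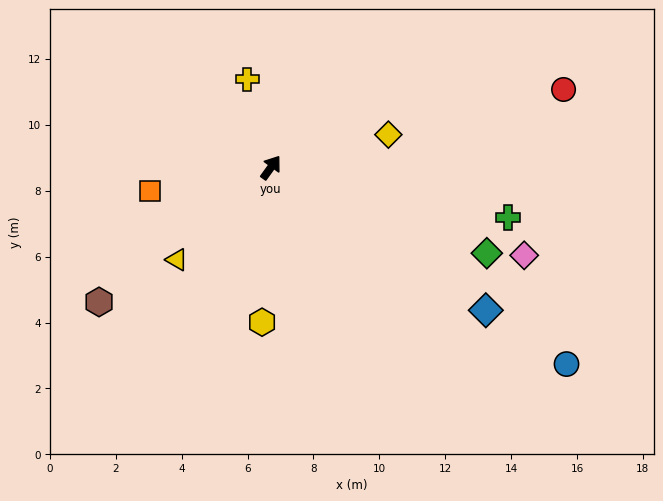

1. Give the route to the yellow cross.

turn left 51°, forward 2.8 m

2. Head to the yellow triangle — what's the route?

turn left 170°, forward 4.0 m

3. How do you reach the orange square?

turn left 137°, forward 3.7 m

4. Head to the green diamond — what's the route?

turn right 76°, forward 7.1 m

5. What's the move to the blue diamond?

turn right 88°, forward 7.8 m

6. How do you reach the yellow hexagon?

turn right 148°, forward 4.7 m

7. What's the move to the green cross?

turn right 66°, forward 7.4 m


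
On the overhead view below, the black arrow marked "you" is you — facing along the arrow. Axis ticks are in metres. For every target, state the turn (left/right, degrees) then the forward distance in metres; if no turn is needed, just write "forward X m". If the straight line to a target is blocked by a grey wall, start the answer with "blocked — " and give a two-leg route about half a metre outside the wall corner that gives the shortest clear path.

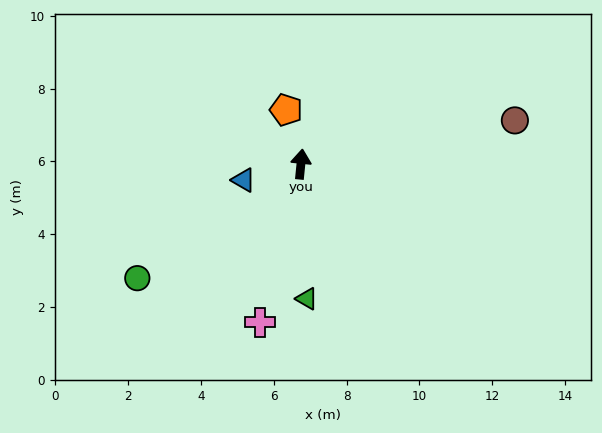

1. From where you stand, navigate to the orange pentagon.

turn left 21°, forward 1.5 m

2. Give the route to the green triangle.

turn right 172°, forward 3.7 m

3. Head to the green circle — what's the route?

turn left 131°, forward 5.5 m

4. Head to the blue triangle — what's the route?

turn left 111°, forward 1.6 m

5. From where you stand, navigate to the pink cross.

turn left 171°, forward 4.5 m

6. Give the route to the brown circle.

turn right 73°, forward 6.0 m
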